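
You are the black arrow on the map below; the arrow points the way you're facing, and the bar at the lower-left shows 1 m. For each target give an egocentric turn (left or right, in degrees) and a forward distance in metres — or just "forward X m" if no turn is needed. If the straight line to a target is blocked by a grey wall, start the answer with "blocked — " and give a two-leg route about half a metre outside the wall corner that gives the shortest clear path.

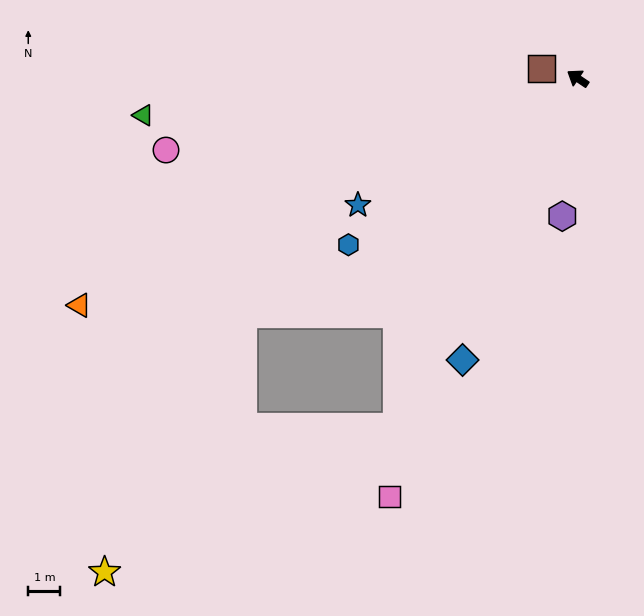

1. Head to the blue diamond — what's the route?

turn left 102°, forward 9.5 m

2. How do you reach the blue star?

turn left 64°, forward 7.9 m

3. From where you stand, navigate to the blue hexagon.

turn left 70°, forward 8.8 m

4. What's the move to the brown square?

turn left 19°, forward 1.2 m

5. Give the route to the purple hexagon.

turn left 118°, forward 4.3 m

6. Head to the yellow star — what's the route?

blocked — turn left 96°, forward 12.2 m, then turn right 36°, forward 10.1 m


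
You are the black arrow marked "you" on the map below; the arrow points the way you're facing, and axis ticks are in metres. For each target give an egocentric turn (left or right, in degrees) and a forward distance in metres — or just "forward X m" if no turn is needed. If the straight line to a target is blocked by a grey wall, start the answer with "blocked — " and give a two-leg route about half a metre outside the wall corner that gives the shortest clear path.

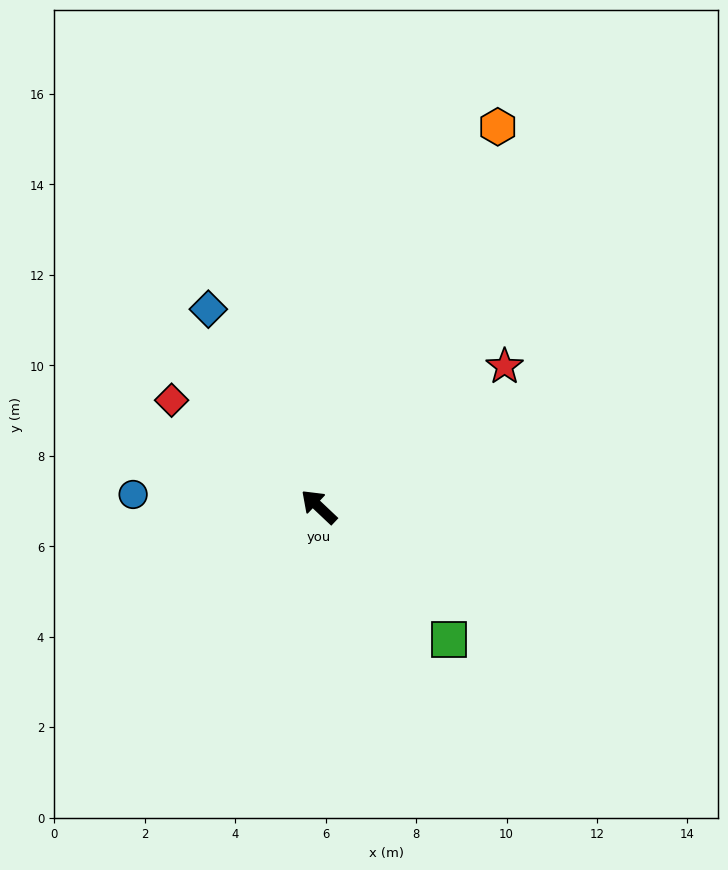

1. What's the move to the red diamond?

turn left 7°, forward 4.0 m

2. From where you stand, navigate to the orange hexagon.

turn right 72°, forward 9.3 m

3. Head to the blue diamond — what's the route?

turn right 17°, forward 5.0 m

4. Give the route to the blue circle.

turn left 40°, forward 4.1 m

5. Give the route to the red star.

turn right 100°, forward 5.1 m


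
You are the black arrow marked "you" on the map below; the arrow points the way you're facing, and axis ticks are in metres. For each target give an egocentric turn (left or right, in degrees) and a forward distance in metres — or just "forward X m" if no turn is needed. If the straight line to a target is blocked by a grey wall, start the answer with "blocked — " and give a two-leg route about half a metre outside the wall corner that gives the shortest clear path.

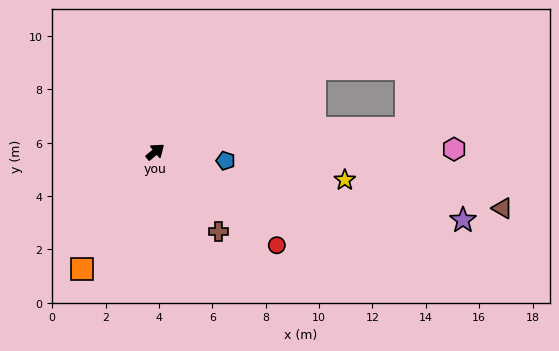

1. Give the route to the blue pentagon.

turn right 46°, forward 2.7 m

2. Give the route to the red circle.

turn right 77°, forward 5.7 m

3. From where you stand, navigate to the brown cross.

turn right 91°, forward 3.8 m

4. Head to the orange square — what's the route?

turn right 161°, forward 5.2 m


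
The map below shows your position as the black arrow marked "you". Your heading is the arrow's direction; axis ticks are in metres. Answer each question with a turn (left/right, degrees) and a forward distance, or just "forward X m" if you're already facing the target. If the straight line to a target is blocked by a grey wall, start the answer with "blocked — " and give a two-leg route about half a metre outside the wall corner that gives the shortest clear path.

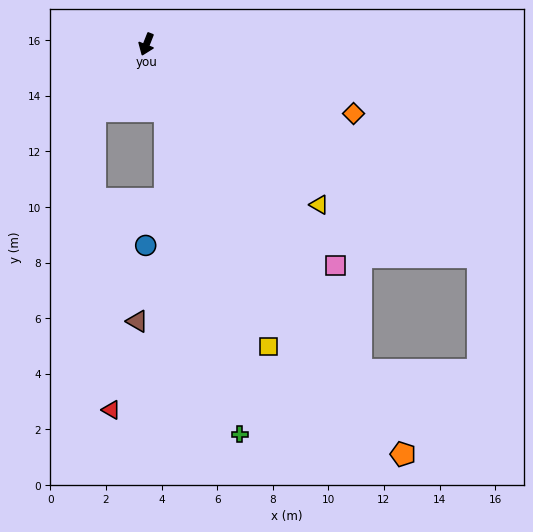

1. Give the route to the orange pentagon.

turn left 54°, forward 17.4 m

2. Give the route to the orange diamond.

turn left 93°, forward 7.9 m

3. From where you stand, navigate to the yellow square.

turn left 43°, forward 11.7 m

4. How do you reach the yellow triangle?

turn left 69°, forward 8.5 m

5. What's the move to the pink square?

turn left 62°, forward 10.5 m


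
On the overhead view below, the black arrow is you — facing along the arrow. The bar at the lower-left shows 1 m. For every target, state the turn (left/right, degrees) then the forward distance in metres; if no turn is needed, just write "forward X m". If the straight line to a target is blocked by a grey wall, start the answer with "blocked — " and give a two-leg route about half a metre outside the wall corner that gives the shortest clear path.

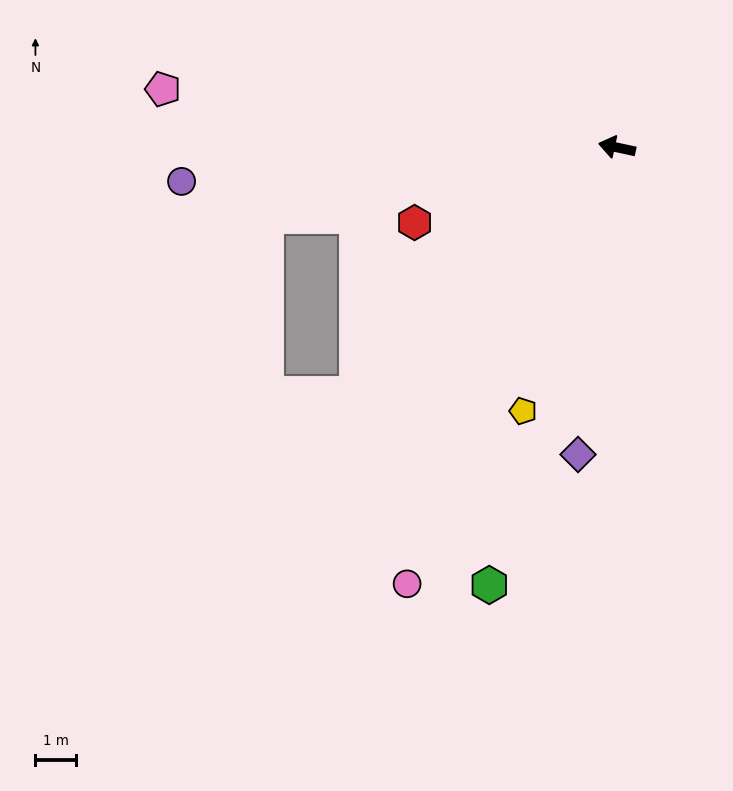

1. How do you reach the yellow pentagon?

turn left 83°, forward 6.8 m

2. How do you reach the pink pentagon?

turn left 5°, forward 11.2 m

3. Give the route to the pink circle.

turn left 76°, forward 11.8 m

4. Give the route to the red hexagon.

turn left 32°, forward 5.3 m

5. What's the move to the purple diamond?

turn left 95°, forward 7.5 m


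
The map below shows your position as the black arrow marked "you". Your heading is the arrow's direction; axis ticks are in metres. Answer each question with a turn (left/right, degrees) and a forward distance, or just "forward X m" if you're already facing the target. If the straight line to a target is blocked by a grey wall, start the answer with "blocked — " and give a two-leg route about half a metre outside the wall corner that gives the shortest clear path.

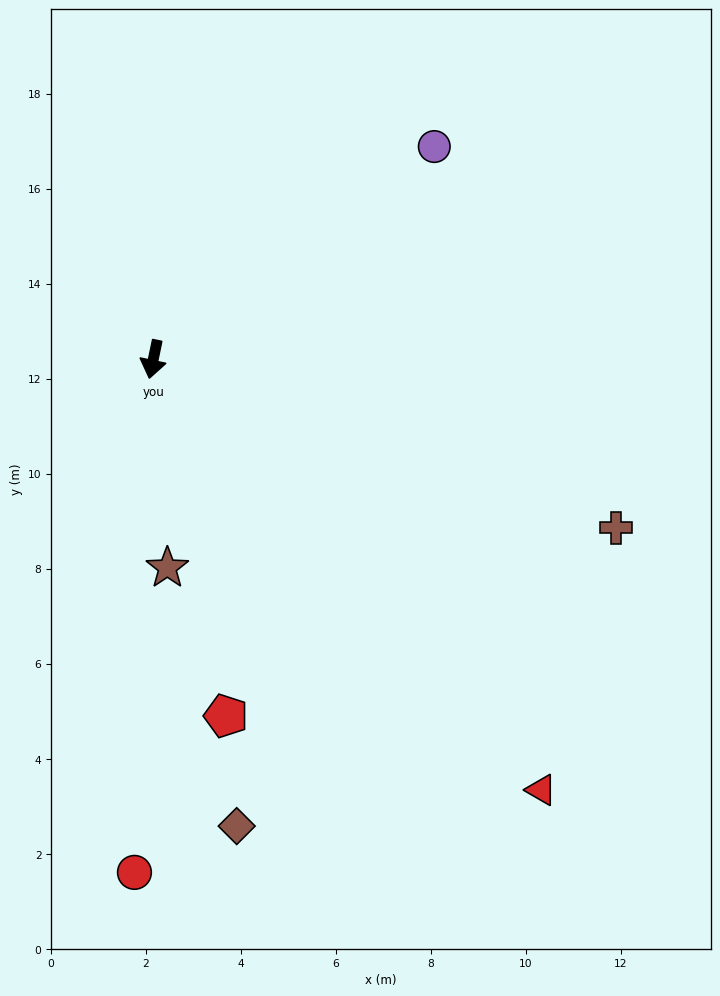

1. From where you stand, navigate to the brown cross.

turn left 82°, forward 10.4 m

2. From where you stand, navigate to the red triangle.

turn left 54°, forward 12.2 m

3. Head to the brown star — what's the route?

turn left 16°, forward 4.4 m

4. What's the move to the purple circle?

turn left 139°, forward 7.4 m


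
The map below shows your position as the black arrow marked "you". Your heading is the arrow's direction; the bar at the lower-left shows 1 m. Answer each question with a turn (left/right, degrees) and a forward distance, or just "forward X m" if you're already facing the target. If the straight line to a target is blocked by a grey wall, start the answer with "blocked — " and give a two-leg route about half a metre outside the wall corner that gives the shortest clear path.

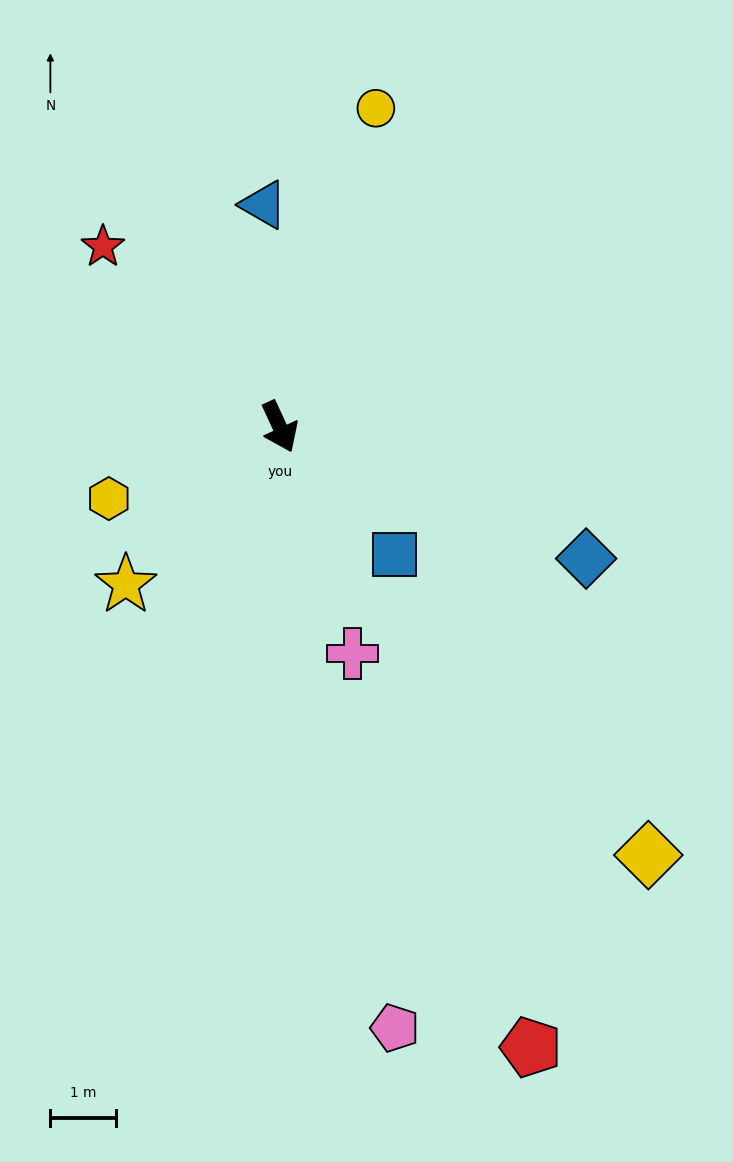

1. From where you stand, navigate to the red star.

turn right 160°, forward 3.8 m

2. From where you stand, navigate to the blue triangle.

turn left 159°, forward 3.4 m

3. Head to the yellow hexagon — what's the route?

turn right 92°, forward 2.8 m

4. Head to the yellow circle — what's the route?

turn left 138°, forward 5.1 m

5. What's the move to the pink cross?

turn right 7°, forward 3.6 m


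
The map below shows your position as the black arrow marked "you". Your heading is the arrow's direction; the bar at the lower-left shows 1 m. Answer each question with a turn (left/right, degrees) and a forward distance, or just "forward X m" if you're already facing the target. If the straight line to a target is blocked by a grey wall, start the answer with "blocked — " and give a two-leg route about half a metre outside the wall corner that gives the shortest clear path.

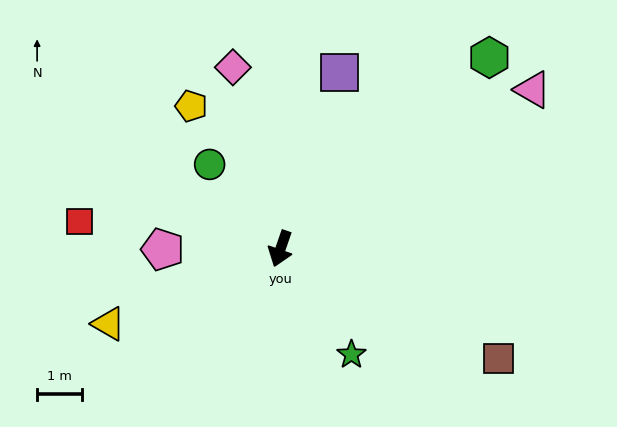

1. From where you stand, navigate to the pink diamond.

turn right 146°, forward 4.2 m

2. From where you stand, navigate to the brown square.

turn left 82°, forward 5.5 m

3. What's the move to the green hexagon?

turn left 152°, forward 6.3 m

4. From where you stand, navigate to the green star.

turn left 53°, forward 2.8 m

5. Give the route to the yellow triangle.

turn right 47°, forward 4.2 m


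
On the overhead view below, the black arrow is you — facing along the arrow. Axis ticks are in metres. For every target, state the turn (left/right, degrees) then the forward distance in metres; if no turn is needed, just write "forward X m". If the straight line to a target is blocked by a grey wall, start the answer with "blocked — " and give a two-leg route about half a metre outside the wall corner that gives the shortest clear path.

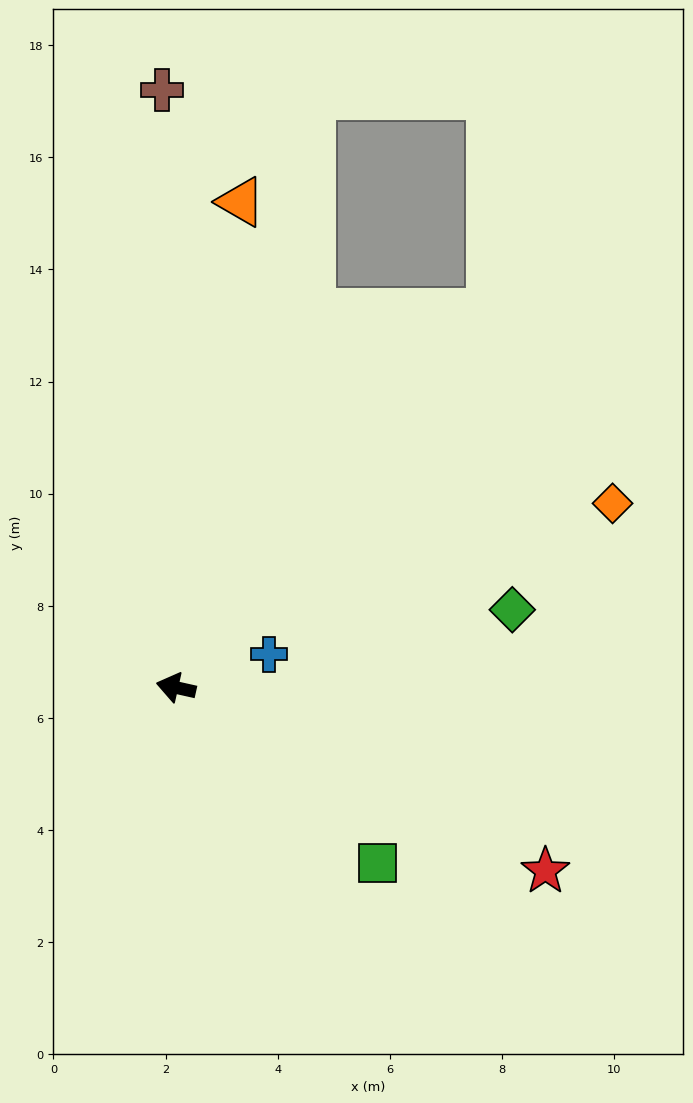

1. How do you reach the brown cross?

turn right 76°, forward 10.7 m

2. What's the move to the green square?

turn left 152°, forward 4.8 m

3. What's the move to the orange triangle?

turn right 85°, forward 8.7 m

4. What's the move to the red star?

turn left 166°, forward 7.4 m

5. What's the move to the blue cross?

turn right 148°, forward 1.8 m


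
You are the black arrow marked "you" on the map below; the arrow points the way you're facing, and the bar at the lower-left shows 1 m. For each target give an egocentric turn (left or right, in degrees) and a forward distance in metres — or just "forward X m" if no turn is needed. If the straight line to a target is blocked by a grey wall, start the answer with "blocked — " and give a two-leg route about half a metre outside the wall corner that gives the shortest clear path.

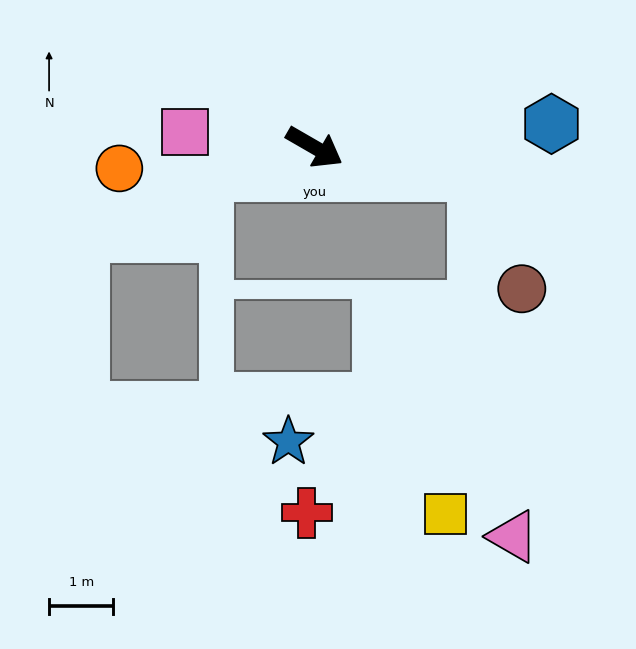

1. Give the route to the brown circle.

blocked — turn left 20°, forward 2.5 m, then turn right 58°, forward 1.9 m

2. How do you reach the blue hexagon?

turn left 36°, forward 3.7 m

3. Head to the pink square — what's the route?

turn right 157°, forward 2.0 m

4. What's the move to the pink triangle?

blocked — turn left 20°, forward 2.5 m, then turn right 74°, forward 5.7 m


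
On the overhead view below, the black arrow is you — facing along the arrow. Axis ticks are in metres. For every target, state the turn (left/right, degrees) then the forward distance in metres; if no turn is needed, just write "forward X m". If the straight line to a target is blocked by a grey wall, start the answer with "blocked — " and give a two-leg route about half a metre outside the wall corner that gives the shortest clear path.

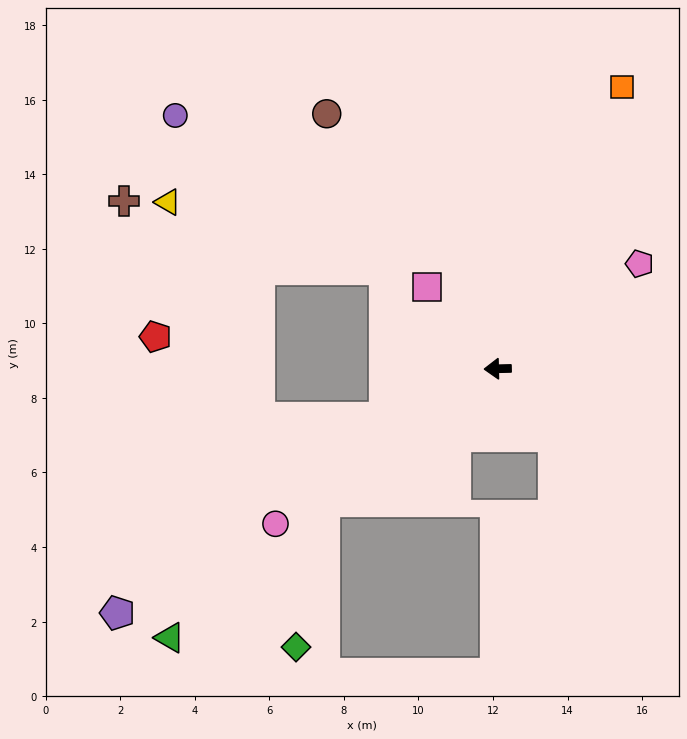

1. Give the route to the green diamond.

blocked — turn left 36°, forward 5.9 m, then turn left 42°, forward 4.0 m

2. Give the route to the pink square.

turn right 50°, forward 2.9 m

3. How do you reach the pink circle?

turn left 34°, forward 7.3 m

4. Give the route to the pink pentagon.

turn right 145°, forward 4.7 m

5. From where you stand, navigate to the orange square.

turn right 115°, forward 8.3 m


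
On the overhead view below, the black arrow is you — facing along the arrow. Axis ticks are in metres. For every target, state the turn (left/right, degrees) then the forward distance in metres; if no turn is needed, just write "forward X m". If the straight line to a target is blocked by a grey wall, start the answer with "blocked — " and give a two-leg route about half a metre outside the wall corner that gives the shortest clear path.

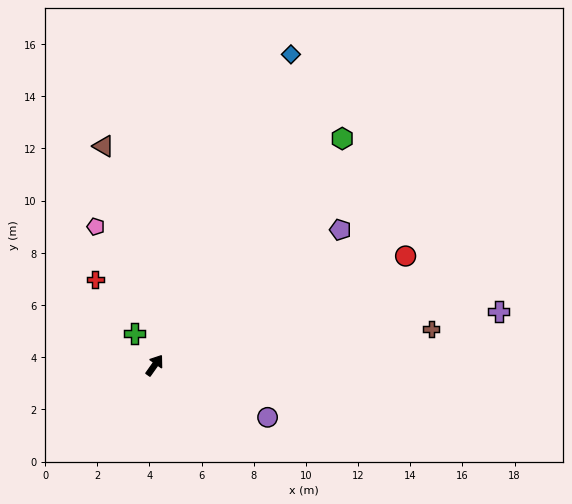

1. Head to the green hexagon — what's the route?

turn right 4°, forward 11.3 m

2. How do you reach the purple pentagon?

turn right 19°, forward 8.8 m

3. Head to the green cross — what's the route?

turn left 68°, forward 1.5 m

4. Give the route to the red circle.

turn right 31°, forward 10.5 m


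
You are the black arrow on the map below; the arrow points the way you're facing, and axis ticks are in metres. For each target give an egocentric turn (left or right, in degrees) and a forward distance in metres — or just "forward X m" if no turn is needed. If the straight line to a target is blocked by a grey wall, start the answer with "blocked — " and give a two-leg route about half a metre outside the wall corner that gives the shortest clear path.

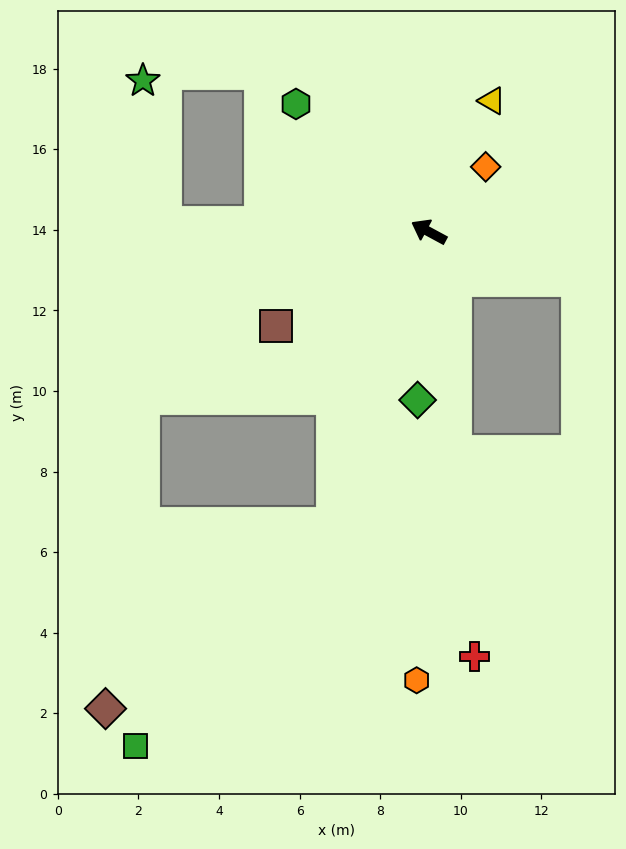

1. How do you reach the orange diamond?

turn right 103°, forward 2.1 m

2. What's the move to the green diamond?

turn left 115°, forward 4.2 m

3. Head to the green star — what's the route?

blocked — turn left 27°, forward 6.6 m, then turn right 80°, forward 3.6 m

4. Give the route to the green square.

blocked — turn left 100°, forward 7.7 m, then turn right 23°, forward 7.4 m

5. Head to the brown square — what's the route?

turn left 60°, forward 4.5 m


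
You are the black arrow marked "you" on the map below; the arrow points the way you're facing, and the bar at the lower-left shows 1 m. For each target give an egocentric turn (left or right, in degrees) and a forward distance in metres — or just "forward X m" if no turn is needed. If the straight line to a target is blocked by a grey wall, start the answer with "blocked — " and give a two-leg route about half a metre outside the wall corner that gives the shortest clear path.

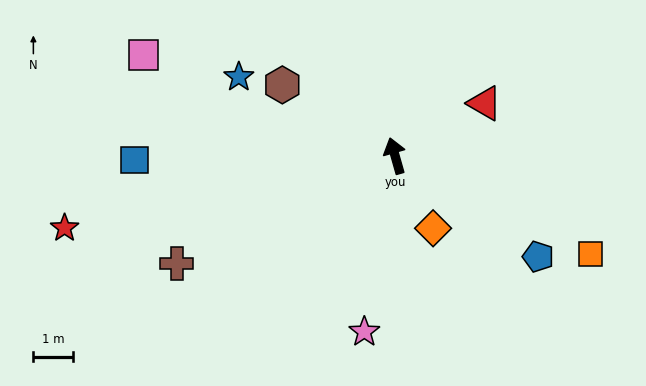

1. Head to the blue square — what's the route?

turn left 75°, forward 6.5 m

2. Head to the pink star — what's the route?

turn left 154°, forward 4.5 m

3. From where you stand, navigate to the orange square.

turn right 133°, forward 5.5 m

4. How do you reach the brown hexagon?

turn left 42°, forward 3.3 m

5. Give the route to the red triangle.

turn right 76°, forward 2.6 m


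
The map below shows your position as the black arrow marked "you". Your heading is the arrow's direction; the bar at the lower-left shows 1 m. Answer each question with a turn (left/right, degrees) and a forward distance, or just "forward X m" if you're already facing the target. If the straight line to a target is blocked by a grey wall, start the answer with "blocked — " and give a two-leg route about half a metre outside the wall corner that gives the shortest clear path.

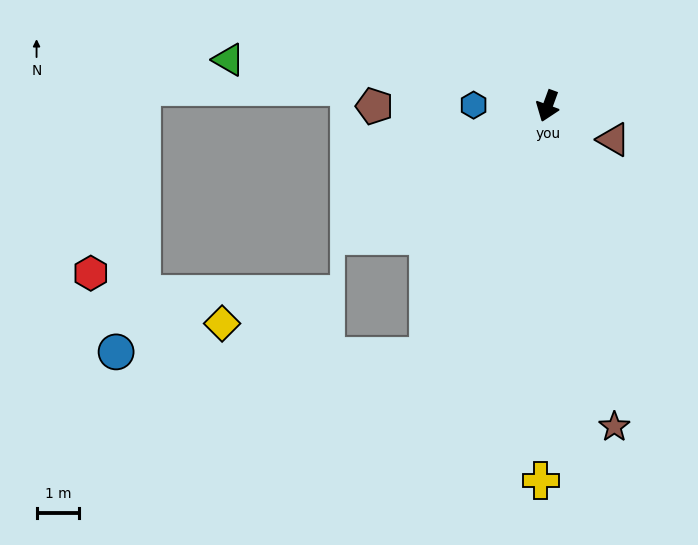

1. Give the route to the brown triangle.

turn left 83°, forward 1.7 m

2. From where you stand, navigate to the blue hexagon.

turn right 71°, forward 1.7 m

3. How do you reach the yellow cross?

turn left 19°, forward 8.8 m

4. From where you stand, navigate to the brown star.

turn left 32°, forward 7.7 m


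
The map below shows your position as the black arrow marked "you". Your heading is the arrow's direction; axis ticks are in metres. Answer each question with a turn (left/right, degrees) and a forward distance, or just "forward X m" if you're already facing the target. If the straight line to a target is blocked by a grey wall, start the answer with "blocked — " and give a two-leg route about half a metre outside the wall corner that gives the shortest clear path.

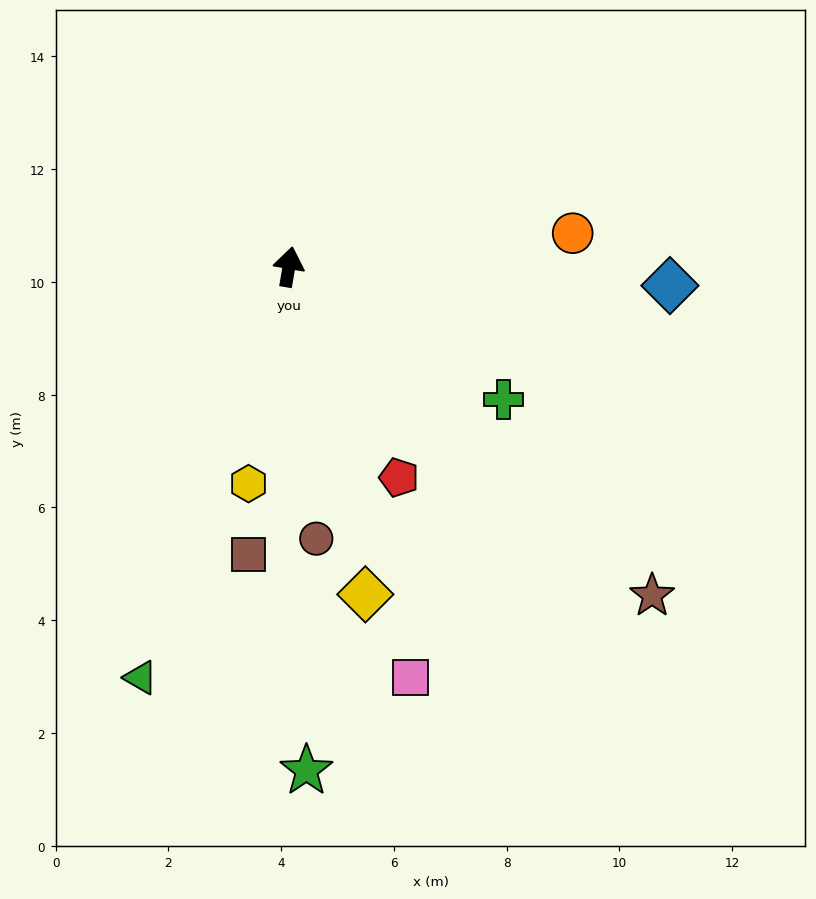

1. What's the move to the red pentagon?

turn right 143°, forward 4.2 m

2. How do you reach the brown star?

turn right 122°, forward 8.7 m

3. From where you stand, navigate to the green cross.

turn right 112°, forward 4.5 m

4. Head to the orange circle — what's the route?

turn right 74°, forward 5.1 m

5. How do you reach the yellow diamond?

turn right 157°, forward 6.0 m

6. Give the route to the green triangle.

turn left 170°, forward 7.7 m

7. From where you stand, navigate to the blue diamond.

turn right 83°, forward 6.8 m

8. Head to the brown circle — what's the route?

turn right 165°, forward 4.8 m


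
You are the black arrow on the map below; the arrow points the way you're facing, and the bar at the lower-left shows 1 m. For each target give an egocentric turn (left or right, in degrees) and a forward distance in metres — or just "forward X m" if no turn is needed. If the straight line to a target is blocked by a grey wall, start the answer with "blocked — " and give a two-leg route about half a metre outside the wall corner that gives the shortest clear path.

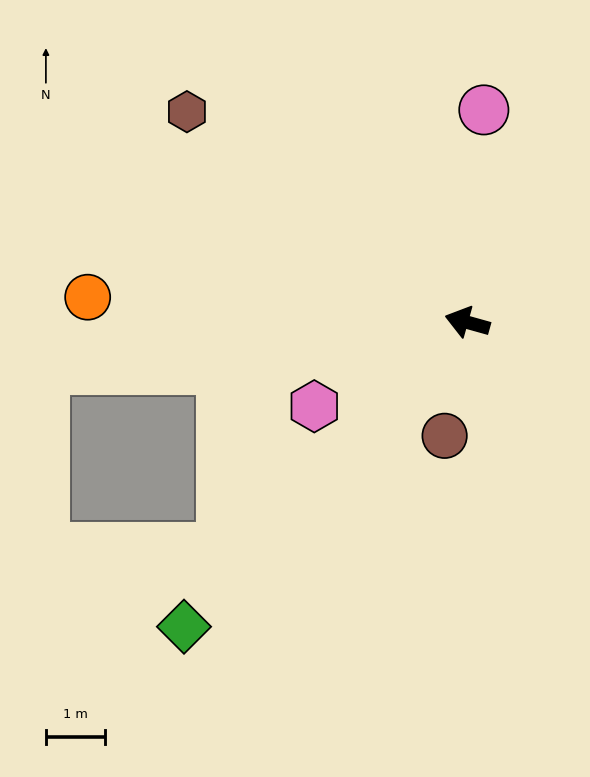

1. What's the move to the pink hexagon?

turn left 44°, forward 2.9 m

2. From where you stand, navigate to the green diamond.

turn left 63°, forward 7.0 m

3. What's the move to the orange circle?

turn left 12°, forward 6.4 m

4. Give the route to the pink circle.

turn right 79°, forward 3.6 m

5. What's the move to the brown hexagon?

turn right 21°, forward 5.9 m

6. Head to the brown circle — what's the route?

turn left 94°, forward 2.0 m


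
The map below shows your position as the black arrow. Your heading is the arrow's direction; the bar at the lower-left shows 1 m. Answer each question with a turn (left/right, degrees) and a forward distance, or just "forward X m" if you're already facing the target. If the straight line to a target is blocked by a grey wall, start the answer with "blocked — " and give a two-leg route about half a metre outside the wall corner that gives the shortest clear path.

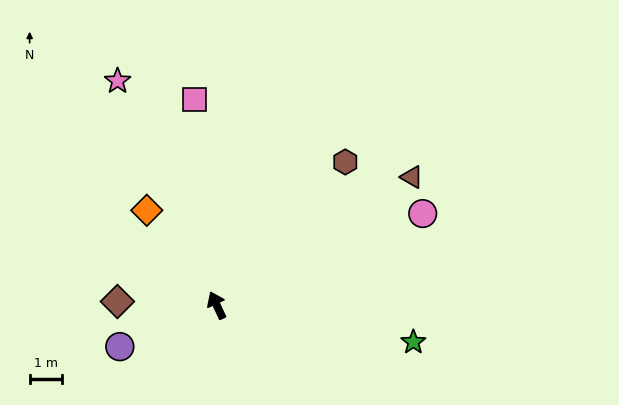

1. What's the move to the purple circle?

turn left 88°, forward 3.2 m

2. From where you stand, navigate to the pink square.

turn right 19°, forward 6.3 m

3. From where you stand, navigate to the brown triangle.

turn right 82°, forward 7.1 m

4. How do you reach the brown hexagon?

turn right 67°, forward 5.9 m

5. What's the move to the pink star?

forward 7.5 m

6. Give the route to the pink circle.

turn right 91°, forward 6.9 m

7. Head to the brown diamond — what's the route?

turn left 63°, forward 3.0 m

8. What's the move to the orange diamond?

turn left 12°, forward 3.6 m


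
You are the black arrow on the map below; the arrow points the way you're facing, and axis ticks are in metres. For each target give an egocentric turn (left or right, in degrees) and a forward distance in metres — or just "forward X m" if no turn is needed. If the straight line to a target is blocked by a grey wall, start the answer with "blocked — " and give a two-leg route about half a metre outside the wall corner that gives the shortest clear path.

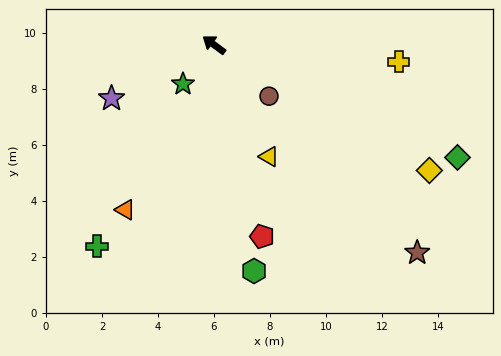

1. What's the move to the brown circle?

turn left 173°, forward 2.7 m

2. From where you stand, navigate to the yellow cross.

turn right 149°, forward 6.6 m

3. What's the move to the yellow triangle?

turn left 153°, forward 4.5 m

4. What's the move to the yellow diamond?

turn right 174°, forward 8.9 m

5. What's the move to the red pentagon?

turn left 141°, forward 7.1 m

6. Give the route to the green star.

turn left 88°, forward 1.8 m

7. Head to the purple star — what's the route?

turn left 64°, forward 4.1 m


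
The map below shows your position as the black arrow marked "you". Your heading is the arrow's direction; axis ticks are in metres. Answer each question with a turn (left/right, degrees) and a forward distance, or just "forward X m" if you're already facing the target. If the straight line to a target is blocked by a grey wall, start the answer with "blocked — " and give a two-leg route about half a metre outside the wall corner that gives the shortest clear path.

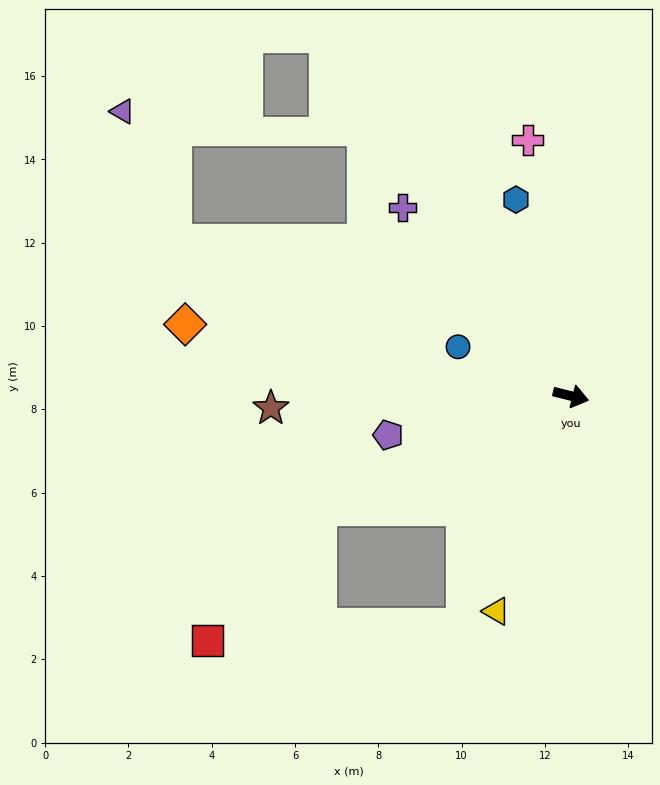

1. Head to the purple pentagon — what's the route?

turn right 154°, forward 4.5 m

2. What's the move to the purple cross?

turn left 146°, forward 6.1 m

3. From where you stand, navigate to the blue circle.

turn left 171°, forward 3.0 m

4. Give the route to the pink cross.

turn left 114°, forward 6.2 m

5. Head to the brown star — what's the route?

turn right 164°, forward 7.2 m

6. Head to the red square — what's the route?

blocked — turn right 142°, forward 6.6 m, then turn left 26°, forward 4.2 m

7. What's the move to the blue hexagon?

turn left 120°, forward 4.9 m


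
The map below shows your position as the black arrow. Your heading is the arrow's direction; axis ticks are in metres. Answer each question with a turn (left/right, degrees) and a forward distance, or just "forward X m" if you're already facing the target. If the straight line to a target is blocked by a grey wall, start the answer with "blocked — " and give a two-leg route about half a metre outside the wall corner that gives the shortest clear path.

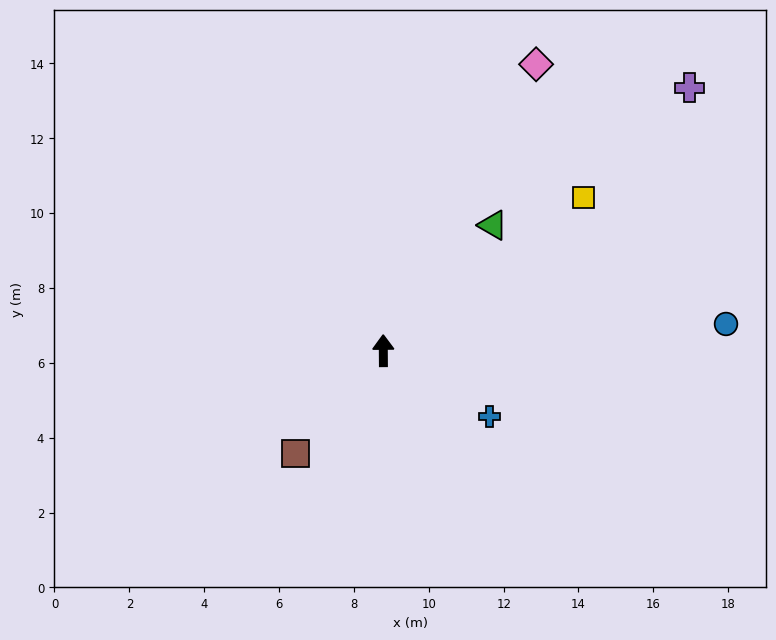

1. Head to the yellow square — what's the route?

turn right 53°, forward 6.7 m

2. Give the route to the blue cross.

turn right 122°, forward 3.3 m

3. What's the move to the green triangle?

turn right 42°, forward 4.4 m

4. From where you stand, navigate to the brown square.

turn left 139°, forward 3.6 m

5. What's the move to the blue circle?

turn right 86°, forward 9.2 m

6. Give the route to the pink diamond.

turn right 28°, forward 8.7 m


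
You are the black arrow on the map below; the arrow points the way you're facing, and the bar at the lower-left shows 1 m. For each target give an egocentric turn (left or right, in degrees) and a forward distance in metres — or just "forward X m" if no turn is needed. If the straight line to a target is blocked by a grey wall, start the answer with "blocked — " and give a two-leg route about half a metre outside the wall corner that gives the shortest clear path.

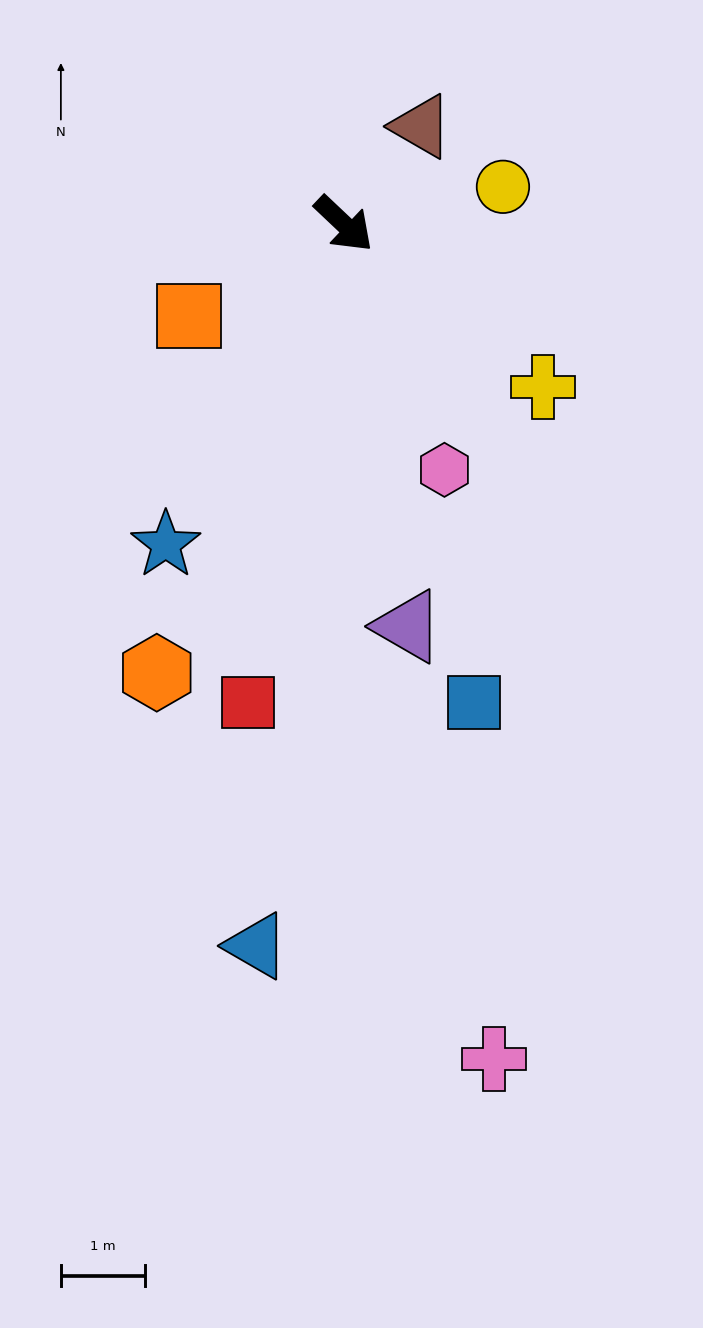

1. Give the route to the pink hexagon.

turn right 24°, forward 3.2 m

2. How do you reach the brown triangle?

turn left 95°, forward 1.5 m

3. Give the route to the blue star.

turn right 76°, forward 4.4 m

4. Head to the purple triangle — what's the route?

turn right 38°, forward 4.9 m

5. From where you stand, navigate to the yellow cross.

turn left 4°, forward 3.1 m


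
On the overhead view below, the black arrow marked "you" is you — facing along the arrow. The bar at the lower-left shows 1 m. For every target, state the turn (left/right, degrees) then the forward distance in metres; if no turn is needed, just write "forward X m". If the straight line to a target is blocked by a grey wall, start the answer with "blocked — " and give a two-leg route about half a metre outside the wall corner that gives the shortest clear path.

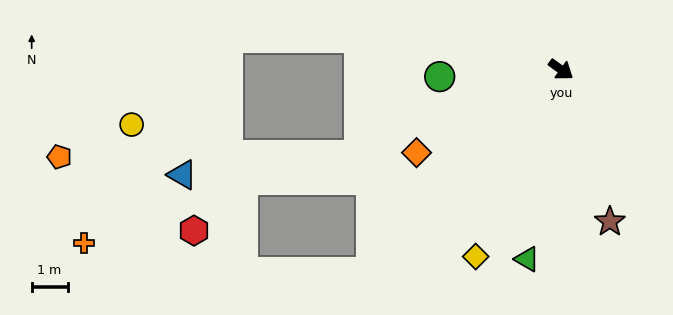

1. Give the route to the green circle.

turn right 141°, forward 3.4 m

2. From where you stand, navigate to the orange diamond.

turn right 114°, forward 4.6 m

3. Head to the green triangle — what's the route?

turn right 64°, forward 5.4 m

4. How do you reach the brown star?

turn right 36°, forward 4.4 m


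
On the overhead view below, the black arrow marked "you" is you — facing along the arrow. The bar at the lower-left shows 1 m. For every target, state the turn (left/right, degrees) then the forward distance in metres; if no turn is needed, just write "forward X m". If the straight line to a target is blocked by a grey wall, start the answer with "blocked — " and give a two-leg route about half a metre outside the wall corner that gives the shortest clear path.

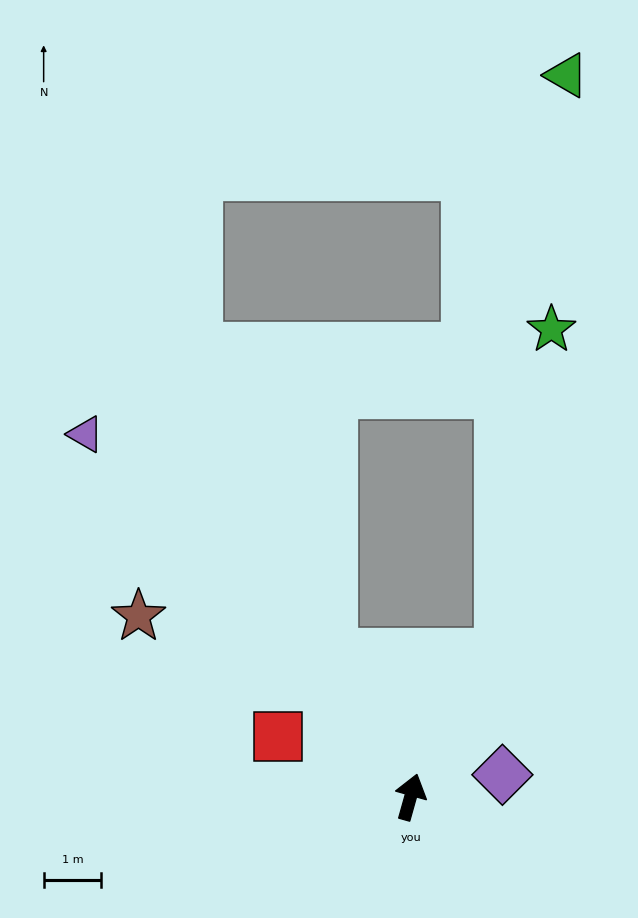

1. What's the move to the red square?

turn left 81°, forward 2.5 m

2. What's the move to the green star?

blocked — turn right 16°, forward 2.9 m, then turn left 23°, forward 5.7 m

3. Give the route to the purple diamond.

turn right 61°, forward 1.6 m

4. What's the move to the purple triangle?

turn left 58°, forward 8.4 m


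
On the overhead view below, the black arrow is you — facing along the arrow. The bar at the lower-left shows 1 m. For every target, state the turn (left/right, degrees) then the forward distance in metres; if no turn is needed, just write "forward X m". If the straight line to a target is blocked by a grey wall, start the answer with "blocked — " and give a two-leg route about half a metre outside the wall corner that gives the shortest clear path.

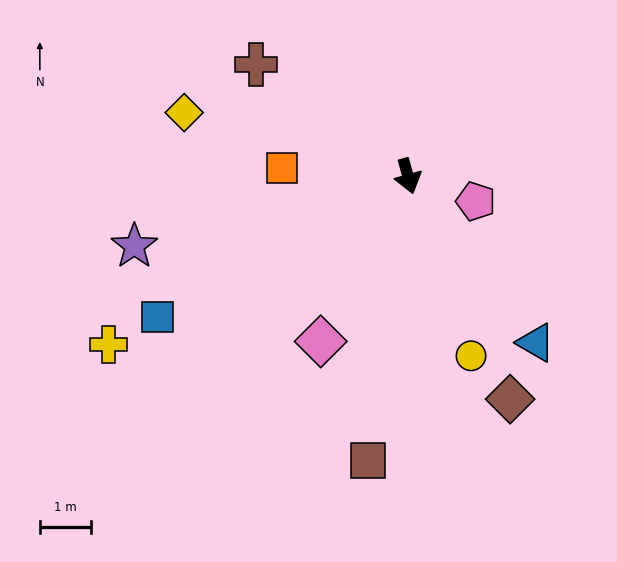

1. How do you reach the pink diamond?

turn right 43°, forward 3.7 m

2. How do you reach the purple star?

turn right 91°, forward 5.6 m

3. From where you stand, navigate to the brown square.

turn right 24°, forward 5.7 m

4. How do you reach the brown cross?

turn right 142°, forward 3.7 m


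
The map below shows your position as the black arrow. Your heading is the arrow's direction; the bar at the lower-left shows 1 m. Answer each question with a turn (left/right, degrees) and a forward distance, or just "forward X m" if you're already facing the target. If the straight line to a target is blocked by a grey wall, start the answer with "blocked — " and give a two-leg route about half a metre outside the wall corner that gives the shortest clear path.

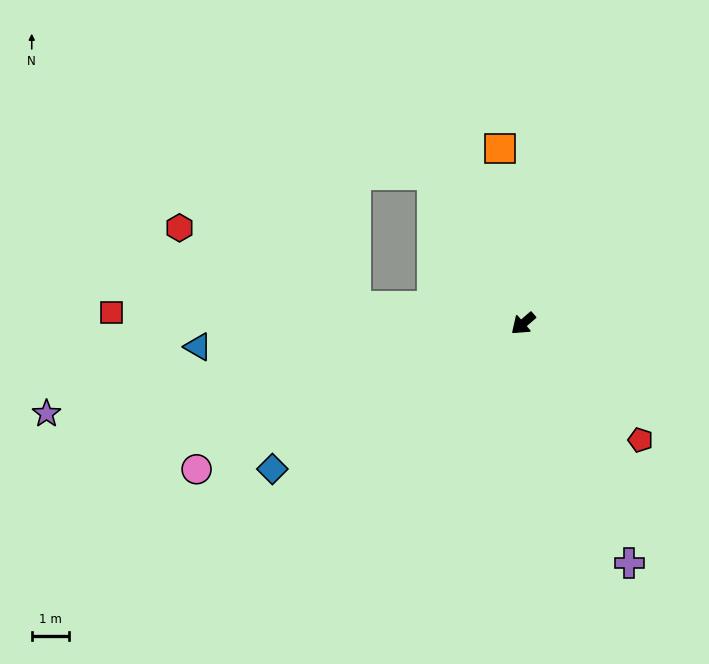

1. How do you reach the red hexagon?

blocked — turn right 47°, forward 4.6 m, then turn right 18°, forward 5.2 m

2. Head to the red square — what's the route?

turn right 42°, forward 11.1 m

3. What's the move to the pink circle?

turn right 17°, forward 9.7 m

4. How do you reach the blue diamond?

turn right 11°, forward 7.8 m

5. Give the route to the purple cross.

turn left 73°, forward 7.1 m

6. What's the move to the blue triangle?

turn right 37°, forward 8.8 m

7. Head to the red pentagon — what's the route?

turn left 94°, forward 4.5 m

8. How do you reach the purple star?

turn right 30°, forward 13.1 m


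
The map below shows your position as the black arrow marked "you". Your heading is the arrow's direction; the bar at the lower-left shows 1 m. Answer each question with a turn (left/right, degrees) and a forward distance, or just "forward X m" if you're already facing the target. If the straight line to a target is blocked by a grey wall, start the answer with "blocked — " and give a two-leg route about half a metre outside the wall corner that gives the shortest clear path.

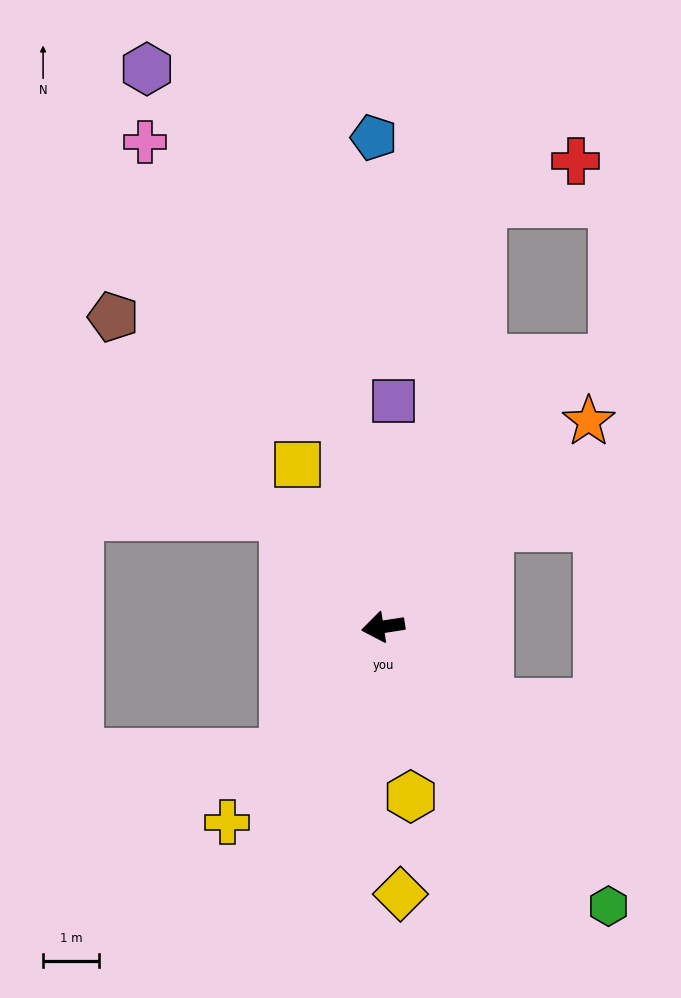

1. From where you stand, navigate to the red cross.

blocked — turn right 112°, forward 7.7 m, then turn right 52°, forward 1.8 m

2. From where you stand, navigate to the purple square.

turn right 101°, forward 4.0 m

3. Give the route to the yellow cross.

turn left 43°, forward 4.4 m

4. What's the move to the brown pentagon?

turn right 58°, forward 7.3 m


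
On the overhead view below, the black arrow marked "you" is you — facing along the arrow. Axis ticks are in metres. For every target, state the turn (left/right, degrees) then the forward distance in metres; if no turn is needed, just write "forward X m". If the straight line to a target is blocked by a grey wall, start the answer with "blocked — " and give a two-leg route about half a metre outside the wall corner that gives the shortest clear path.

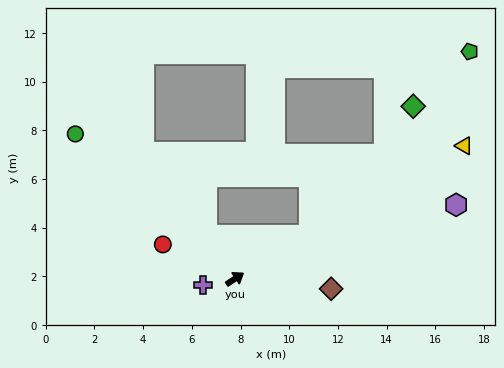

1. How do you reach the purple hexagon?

turn right 15°, forward 9.6 m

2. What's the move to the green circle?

turn left 104°, forward 8.9 m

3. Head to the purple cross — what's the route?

turn left 157°, forward 1.3 m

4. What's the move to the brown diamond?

turn right 40°, forward 4.0 m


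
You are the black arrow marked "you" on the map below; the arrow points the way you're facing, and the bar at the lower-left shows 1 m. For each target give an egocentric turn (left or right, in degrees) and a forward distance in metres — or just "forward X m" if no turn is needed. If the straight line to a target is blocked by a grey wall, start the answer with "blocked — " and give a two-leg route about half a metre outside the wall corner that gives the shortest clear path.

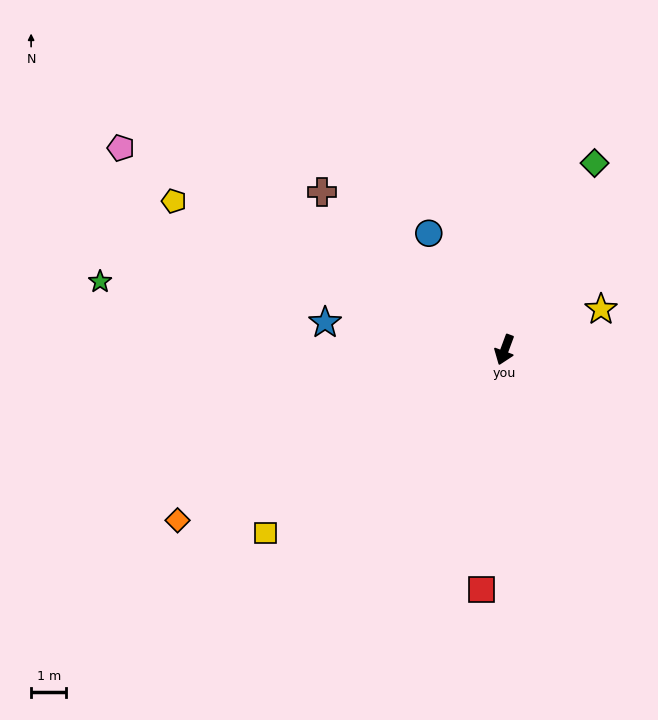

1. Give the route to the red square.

turn left 15°, forward 6.9 m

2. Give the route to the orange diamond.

turn right 42°, forward 10.5 m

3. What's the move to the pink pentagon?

turn right 97°, forward 12.4 m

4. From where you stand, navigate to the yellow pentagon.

turn right 94°, forward 10.3 m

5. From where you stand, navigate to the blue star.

turn right 78°, forward 5.2 m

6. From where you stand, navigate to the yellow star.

turn left 133°, forward 3.0 m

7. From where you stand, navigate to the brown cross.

turn right 111°, forward 6.9 m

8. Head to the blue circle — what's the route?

turn right 127°, forward 4.0 m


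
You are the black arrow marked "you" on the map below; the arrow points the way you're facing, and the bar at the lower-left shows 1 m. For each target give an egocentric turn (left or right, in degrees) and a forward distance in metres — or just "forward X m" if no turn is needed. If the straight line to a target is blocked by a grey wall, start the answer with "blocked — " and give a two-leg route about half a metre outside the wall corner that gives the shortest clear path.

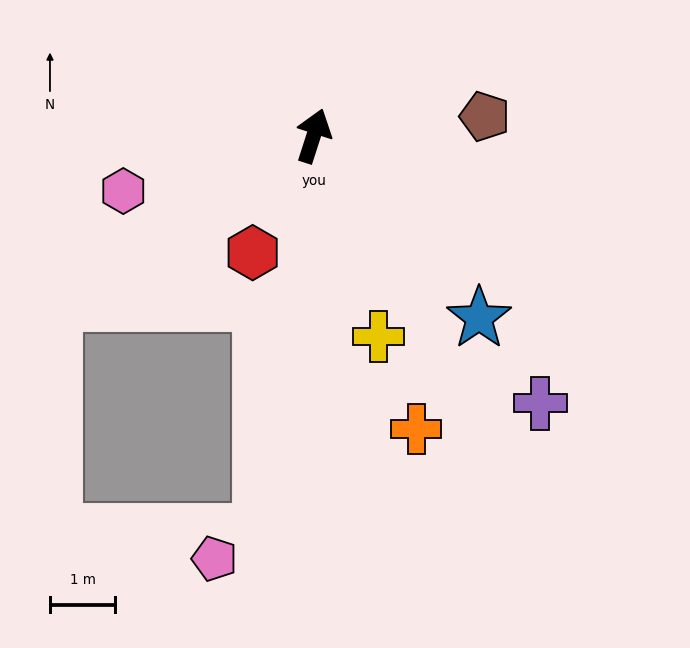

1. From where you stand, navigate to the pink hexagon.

turn left 124°, forward 3.0 m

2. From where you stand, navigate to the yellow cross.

turn right 144°, forward 3.2 m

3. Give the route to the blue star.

turn right 120°, forward 3.8 m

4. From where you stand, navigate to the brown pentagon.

turn right 66°, forward 2.6 m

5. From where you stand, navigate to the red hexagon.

turn left 170°, forward 2.0 m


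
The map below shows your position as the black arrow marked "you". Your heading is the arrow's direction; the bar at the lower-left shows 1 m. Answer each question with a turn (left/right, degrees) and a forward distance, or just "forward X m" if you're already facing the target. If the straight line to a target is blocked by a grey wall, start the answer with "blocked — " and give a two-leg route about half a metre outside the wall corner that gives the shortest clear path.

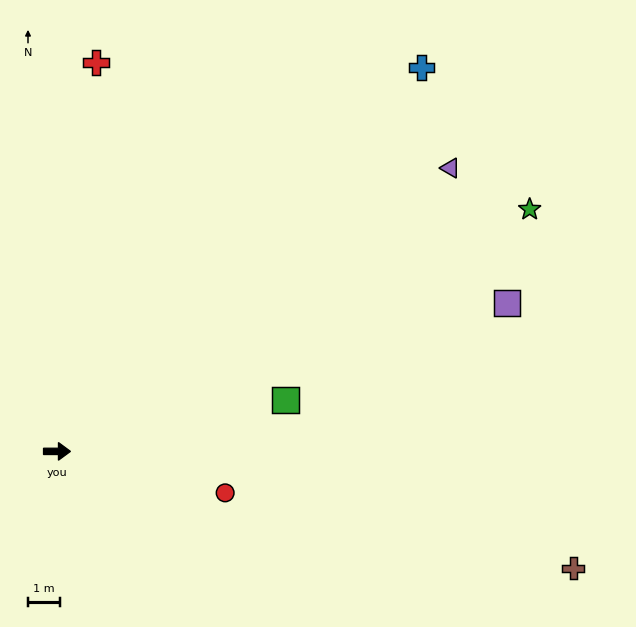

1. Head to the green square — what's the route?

turn left 13°, forward 7.4 m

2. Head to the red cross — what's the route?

turn left 84°, forward 12.3 m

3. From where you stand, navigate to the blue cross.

turn left 47°, forward 16.7 m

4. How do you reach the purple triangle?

turn left 36°, forward 15.3 m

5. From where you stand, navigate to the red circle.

turn right 14°, forward 5.5 m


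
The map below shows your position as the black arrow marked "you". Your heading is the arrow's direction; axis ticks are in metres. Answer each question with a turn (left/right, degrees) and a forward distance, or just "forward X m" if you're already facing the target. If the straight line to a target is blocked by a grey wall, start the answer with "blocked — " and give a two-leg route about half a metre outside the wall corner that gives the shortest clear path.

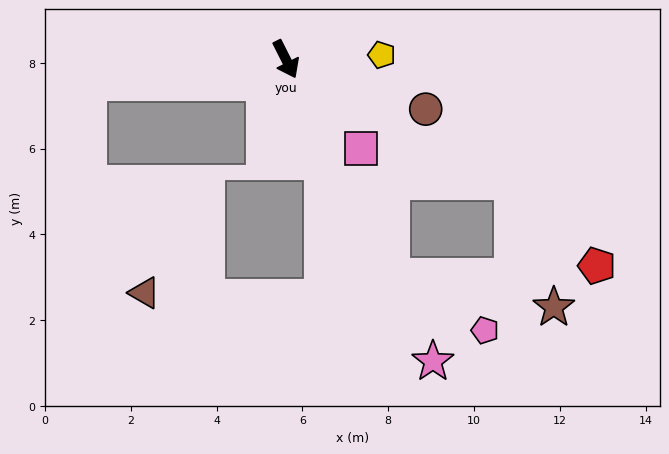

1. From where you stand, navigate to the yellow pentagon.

turn left 66°, forward 2.2 m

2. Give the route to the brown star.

blocked — turn left 35°, forward 6.0 m, then turn right 43°, forward 3.1 m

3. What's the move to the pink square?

turn left 13°, forward 2.7 m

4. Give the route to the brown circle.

turn left 44°, forward 3.5 m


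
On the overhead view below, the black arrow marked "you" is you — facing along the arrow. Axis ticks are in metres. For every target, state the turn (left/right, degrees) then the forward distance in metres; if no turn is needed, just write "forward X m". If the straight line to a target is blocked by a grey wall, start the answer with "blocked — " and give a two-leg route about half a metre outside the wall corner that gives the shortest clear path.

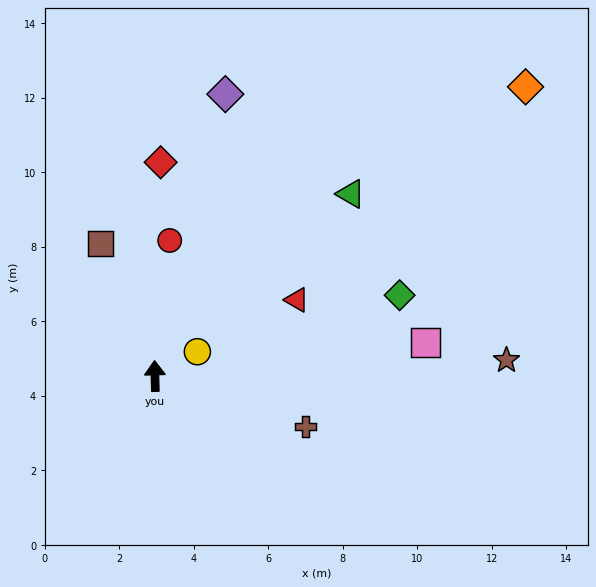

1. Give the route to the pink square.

turn right 84°, forward 7.3 m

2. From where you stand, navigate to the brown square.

turn left 21°, forward 3.8 m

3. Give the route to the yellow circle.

turn right 62°, forward 1.3 m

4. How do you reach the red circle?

turn right 8°, forward 3.7 m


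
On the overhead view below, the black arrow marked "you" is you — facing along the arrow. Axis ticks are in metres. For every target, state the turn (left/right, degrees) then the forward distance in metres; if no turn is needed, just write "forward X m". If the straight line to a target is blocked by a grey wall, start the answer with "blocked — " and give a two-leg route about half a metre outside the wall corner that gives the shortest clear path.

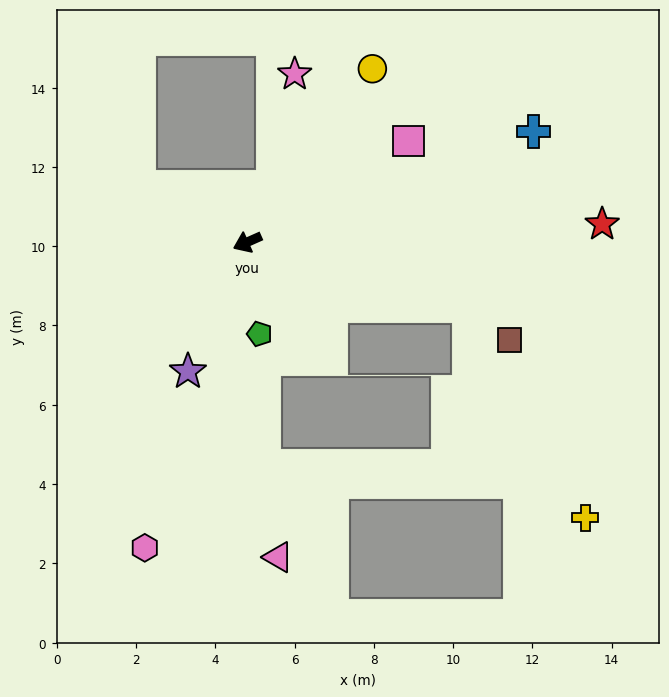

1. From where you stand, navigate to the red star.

turn left 159°, forward 9.0 m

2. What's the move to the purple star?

turn left 41°, forward 3.6 m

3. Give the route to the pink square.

turn right 172°, forward 4.8 m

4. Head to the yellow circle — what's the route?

turn right 150°, forward 5.4 m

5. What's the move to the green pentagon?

turn left 74°, forward 2.3 m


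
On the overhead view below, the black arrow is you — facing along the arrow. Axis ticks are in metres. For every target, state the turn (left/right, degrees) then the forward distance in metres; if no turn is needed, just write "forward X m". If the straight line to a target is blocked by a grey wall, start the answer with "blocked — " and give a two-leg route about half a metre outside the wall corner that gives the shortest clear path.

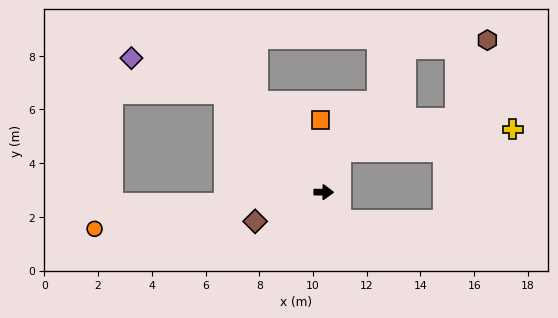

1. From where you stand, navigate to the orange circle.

turn right 170°, forward 8.6 m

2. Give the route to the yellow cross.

blocked — turn left 69°, forward 1.7 m, then turn right 61°, forward 6.5 m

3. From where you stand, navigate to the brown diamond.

turn right 157°, forward 2.8 m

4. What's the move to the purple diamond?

blocked — turn left 135°, forward 5.2 m, then turn left 25°, forward 3.7 m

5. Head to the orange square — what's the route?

turn left 93°, forward 2.7 m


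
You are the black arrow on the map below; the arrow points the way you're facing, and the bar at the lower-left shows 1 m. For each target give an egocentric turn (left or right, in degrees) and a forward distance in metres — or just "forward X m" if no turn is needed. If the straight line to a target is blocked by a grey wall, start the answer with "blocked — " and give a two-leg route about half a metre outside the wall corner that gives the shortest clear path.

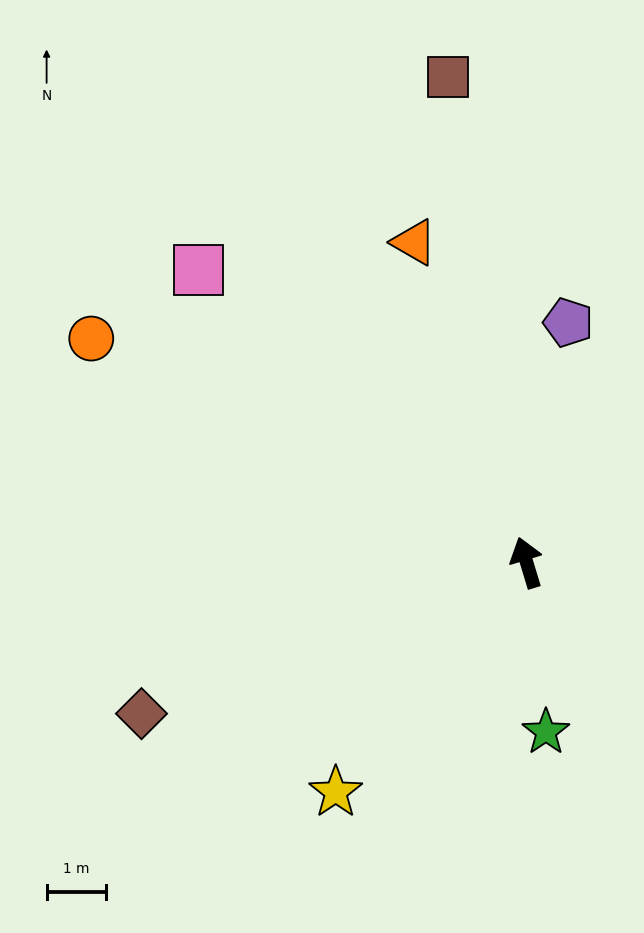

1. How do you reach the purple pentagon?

turn right 27°, forward 4.1 m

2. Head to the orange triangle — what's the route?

turn left 3°, forward 5.7 m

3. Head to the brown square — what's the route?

turn right 8°, forward 8.3 m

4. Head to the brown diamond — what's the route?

turn left 95°, forward 6.9 m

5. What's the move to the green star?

turn left 170°, forward 2.9 m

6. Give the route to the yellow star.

turn left 123°, forward 5.0 m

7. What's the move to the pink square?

turn left 31°, forward 7.4 m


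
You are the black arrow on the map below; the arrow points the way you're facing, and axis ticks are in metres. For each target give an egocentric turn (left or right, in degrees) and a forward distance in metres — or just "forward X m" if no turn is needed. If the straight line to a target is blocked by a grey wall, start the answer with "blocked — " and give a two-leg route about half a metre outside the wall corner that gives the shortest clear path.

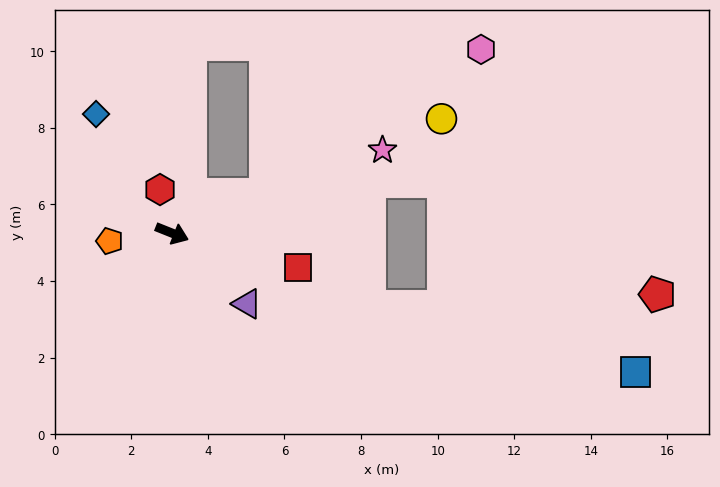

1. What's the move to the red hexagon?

turn left 127°, forward 1.2 m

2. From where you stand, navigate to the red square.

turn left 7°, forward 3.4 m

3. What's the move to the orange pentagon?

turn right 151°, forward 1.6 m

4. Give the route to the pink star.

turn left 43°, forward 5.9 m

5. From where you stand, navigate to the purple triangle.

turn right 22°, forward 2.7 m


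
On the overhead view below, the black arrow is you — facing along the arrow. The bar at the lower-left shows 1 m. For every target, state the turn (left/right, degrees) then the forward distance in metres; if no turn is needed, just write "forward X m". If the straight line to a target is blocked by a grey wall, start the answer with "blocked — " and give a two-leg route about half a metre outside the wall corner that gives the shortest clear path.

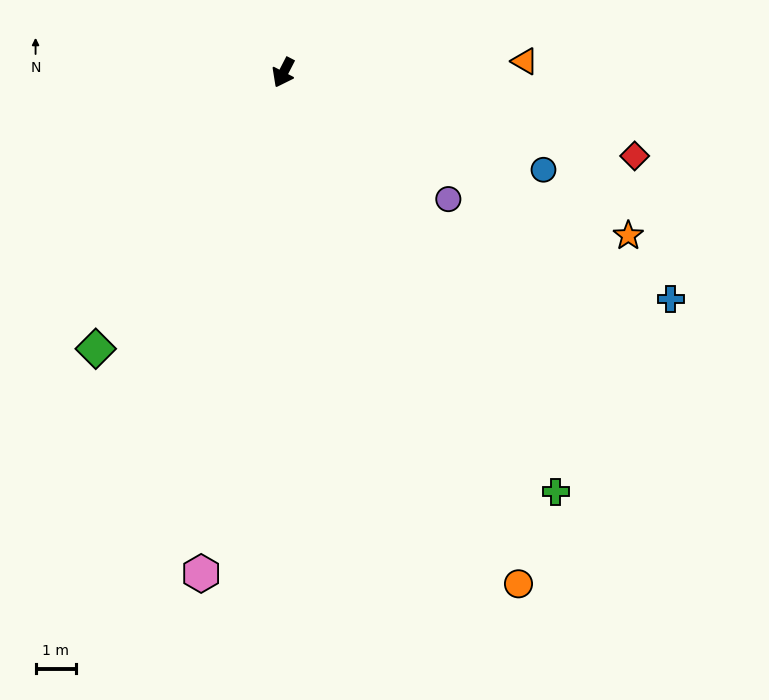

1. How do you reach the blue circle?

turn left 97°, forward 6.8 m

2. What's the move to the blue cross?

turn left 87°, forward 11.0 m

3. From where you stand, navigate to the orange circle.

turn left 52°, forward 13.8 m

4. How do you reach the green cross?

turn left 60°, forward 12.3 m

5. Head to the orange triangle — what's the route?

turn left 120°, forward 5.9 m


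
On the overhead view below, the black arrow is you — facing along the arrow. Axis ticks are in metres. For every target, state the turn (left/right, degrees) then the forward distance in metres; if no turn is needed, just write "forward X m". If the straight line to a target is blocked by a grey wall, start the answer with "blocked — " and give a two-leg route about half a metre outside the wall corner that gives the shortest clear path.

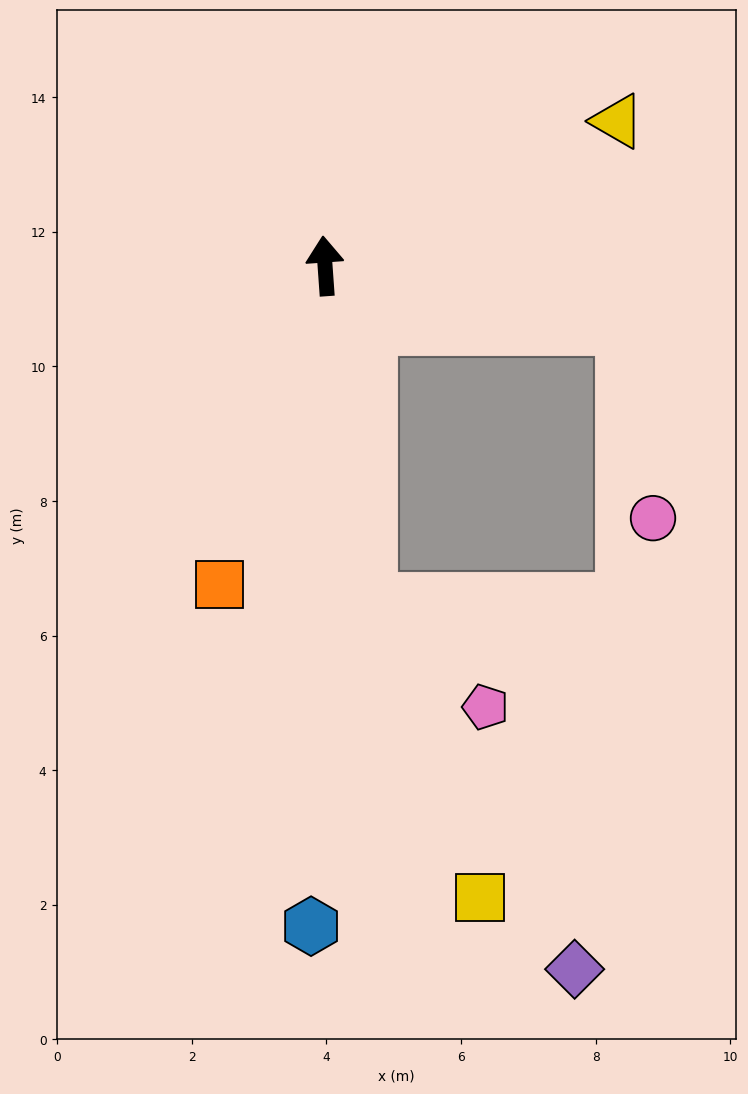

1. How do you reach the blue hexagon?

turn left 175°, forward 9.8 m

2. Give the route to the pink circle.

blocked — turn right 106°, forward 4.5 m, then turn right 69°, forward 2.9 m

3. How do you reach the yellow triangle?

turn right 68°, forward 4.8 m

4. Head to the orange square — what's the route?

turn left 158°, forward 5.0 m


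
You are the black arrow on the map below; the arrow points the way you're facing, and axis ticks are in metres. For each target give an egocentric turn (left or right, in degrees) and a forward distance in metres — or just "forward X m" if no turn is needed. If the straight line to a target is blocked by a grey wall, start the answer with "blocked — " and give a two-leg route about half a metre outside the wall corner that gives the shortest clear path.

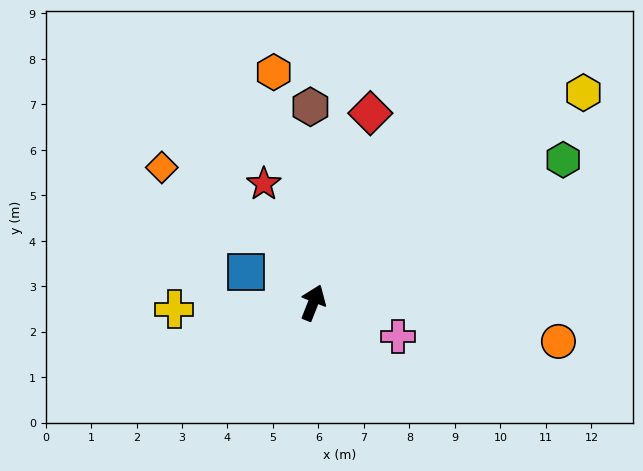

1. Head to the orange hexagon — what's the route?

turn left 31°, forward 5.1 m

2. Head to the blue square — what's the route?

turn left 87°, forward 1.6 m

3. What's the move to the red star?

turn left 44°, forward 2.8 m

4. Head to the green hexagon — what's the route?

turn right 39°, forward 6.3 m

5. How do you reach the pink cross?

turn right 90°, forward 2.0 m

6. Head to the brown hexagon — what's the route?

turn left 22°, forward 4.3 m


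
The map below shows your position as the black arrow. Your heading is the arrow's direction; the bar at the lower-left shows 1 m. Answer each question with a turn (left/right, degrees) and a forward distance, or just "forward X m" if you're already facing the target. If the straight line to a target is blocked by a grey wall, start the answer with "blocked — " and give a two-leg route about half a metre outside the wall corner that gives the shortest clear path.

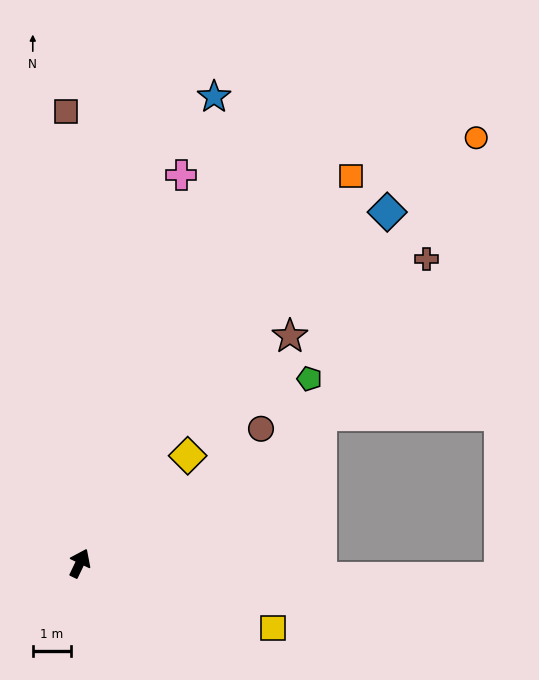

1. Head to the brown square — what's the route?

turn left 27°, forward 11.7 m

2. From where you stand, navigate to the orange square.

turn right 9°, forward 12.2 m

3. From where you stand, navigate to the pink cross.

turn left 11°, forward 10.4 m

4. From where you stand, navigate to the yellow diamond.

turn right 20°, forward 3.9 m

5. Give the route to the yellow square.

turn right 83°, forward 5.3 m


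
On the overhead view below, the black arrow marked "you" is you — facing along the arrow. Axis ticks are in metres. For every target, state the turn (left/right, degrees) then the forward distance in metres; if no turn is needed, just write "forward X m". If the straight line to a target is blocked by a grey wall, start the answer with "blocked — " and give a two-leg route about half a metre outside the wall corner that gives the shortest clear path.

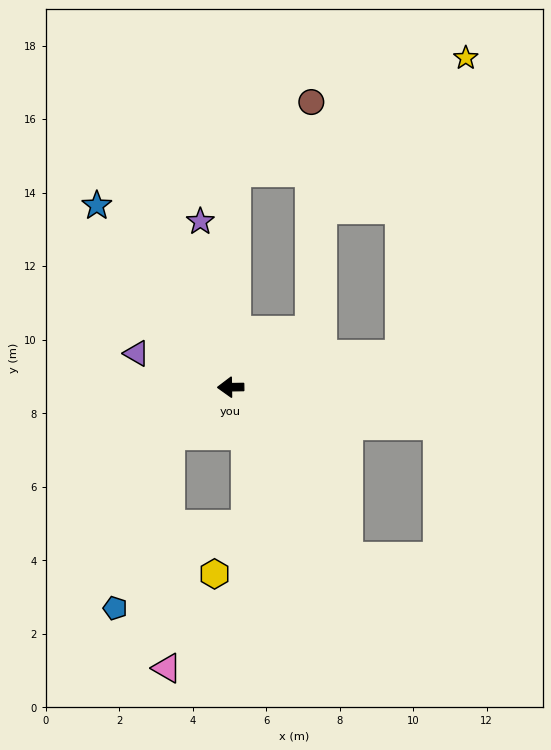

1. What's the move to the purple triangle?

turn right 21°, forward 2.7 m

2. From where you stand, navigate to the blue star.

turn right 54°, forward 6.1 m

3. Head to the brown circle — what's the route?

blocked — turn right 92°, forward 5.9 m, then turn right 46°, forward 2.8 m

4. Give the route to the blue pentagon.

blocked — turn left 37°, forward 2.1 m, then turn left 35°, forward 5.0 m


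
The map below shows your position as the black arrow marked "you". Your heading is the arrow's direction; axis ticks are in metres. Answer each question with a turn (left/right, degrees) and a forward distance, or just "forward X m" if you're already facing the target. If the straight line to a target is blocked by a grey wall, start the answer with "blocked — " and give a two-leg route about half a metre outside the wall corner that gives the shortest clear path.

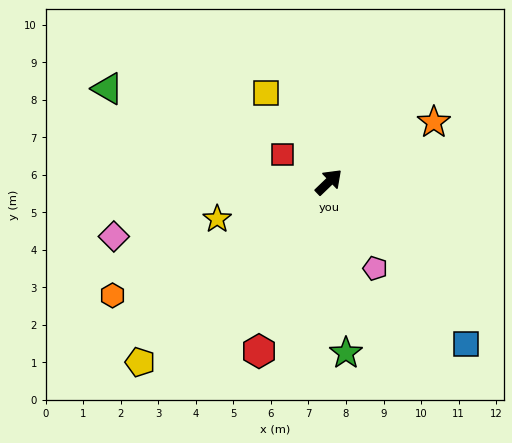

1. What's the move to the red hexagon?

turn right 156°, forward 4.9 m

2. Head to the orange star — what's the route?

turn right 14°, forward 3.2 m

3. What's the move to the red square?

turn left 105°, forward 1.4 m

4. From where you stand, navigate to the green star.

turn right 128°, forward 4.6 m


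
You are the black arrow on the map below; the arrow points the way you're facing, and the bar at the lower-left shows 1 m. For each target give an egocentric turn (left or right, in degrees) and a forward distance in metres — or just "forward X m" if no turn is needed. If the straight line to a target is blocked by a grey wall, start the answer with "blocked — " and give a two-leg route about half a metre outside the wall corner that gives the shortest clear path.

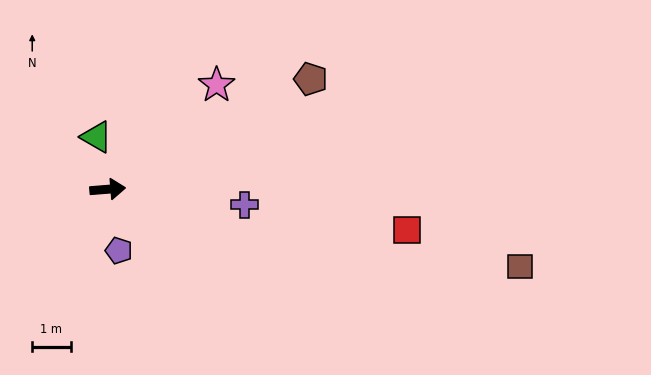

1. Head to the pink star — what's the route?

turn left 39°, forward 3.9 m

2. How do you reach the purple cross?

turn right 11°, forward 3.6 m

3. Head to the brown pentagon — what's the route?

turn left 24°, forward 6.0 m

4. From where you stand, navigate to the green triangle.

turn left 97°, forward 1.4 m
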